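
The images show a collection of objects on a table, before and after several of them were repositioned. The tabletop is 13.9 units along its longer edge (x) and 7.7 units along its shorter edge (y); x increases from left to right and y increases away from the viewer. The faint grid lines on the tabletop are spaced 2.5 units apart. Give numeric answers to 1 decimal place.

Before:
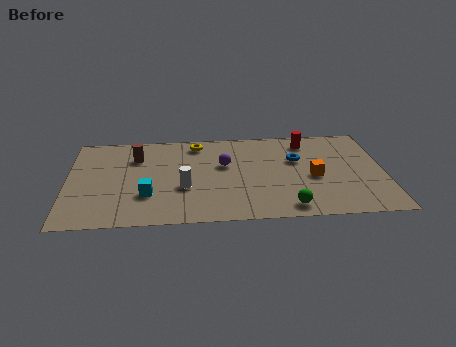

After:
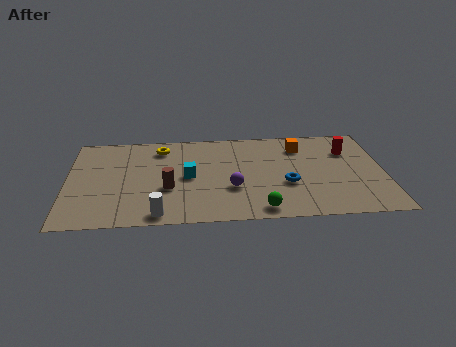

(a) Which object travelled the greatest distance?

the brown cylinder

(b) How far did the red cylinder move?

2.0

The red cylinder moved from about (10.6, 6.4) to (12.4, 5.5), a distance of √(1.8² + 0.9²) ≈ 2.0.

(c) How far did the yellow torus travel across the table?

1.6

From (5.7, 6.6) to (4.1, 6.3), the yellow torus covered √(1.6² + 0.3²) ≈ 1.6 units.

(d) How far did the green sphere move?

1.2

The green sphere was near (9.6, 1.0) before and (8.4, 0.9) after, so it travelled √(1.2² + 0.1²) ≈ 1.2 units.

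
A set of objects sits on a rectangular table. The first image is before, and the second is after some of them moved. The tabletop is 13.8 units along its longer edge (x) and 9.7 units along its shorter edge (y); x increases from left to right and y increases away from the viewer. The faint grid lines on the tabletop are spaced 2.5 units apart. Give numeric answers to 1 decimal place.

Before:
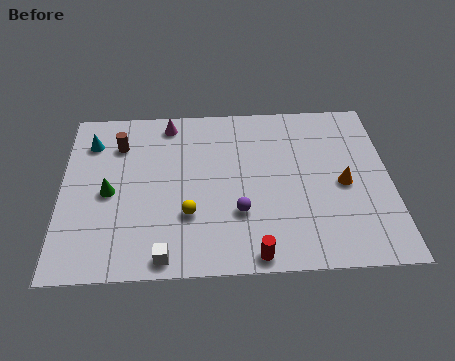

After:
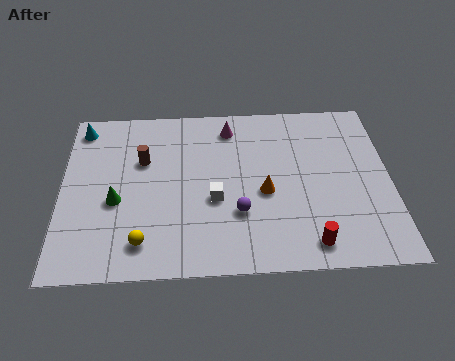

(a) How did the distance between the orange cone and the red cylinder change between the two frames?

-1.9

The distance was about 5.3 in the first image and 3.4 in the second, so they moved 1.9 units closer together.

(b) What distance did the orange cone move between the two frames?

3.3

The orange cone was near (11.8, 4.5) before and (8.5, 4.2) after, so it travelled √(3.3² + 0.3²) ≈ 3.3 units.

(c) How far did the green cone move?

0.6

The green cone was near (2.0, 4.5) before and (2.3, 4.0) after, so it travelled √(0.3² + 0.5²) ≈ 0.6 units.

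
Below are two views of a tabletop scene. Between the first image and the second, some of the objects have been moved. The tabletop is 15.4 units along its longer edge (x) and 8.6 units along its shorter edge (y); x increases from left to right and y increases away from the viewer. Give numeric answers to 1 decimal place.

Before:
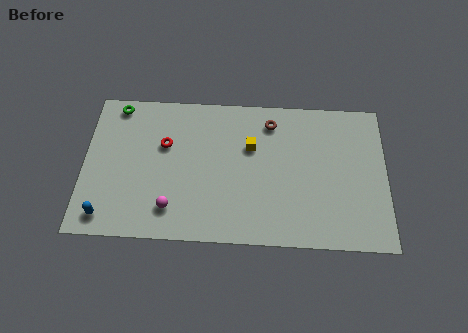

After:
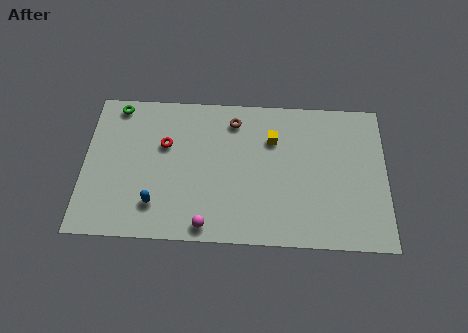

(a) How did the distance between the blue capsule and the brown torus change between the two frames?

-3.8

Before: roughly 10.2 units apart; after: 6.4. That's 3.8 units closer together.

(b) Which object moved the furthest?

the blue capsule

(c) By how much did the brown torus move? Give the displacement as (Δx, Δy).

(-1.9, 0.0)

From the two frames, the brown torus sits at roughly (9.5, 7.1) before and (7.6, 7.1) after.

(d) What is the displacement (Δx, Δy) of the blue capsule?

(2.5, 0.8)

From the two frames, the blue capsule sits at roughly (1.2, 1.2) before and (3.7, 2.0) after.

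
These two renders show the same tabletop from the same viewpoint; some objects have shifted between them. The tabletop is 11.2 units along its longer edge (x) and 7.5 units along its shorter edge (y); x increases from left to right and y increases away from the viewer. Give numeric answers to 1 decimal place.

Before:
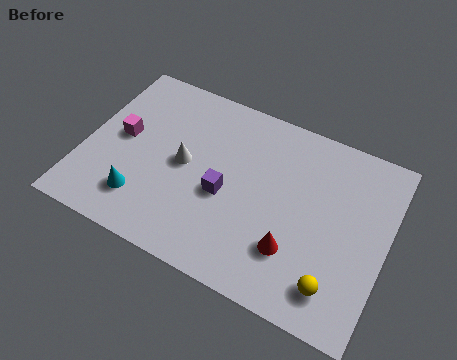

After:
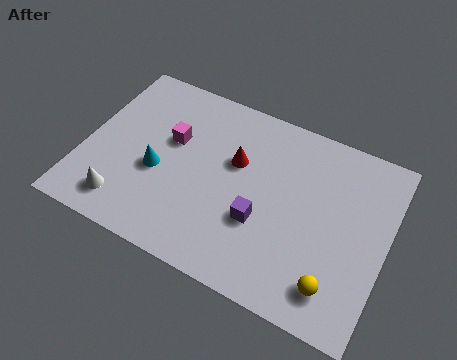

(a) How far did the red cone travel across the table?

3.6

The red cone was near (8.0, 2.1) before and (5.5, 4.7) after, so it travelled √(2.5² + 2.6²) ≈ 3.6 units.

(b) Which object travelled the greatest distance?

the red cone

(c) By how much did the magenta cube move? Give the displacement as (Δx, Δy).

(1.8, 0.6)

The magenta cube was at about (1.3, 4.0) and moved to about (3.1, 4.6).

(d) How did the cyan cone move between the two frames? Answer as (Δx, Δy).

(0.4, 1.4)

From the two frames, the cyan cone sits at roughly (2.4, 1.7) before and (2.8, 3.1) after.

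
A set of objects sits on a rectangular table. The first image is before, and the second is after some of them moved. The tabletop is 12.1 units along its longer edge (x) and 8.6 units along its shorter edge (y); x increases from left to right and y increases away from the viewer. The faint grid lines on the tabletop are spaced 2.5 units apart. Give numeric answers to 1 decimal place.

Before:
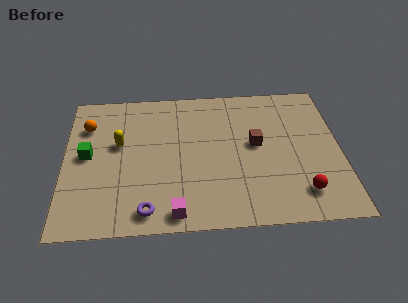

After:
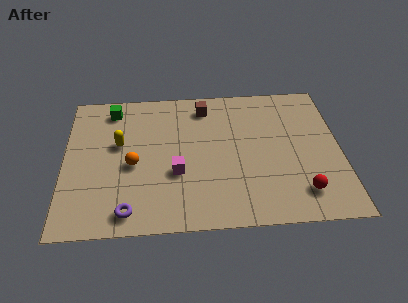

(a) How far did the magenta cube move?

2.3

From (4.8, 0.9) to (4.9, 3.2), the magenta cube covered √(0.1² + 2.3²) ≈ 2.3 units.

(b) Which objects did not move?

the red sphere and the yellow capsule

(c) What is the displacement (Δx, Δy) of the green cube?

(1.1, 2.8)

From the two frames, the green cube sits at roughly (1.0, 4.5) before and (2.1, 7.3) after.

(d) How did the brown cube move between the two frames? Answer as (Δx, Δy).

(-2.2, 2.5)

The brown cube started near (8.4, 4.7) and ended near (6.2, 7.2).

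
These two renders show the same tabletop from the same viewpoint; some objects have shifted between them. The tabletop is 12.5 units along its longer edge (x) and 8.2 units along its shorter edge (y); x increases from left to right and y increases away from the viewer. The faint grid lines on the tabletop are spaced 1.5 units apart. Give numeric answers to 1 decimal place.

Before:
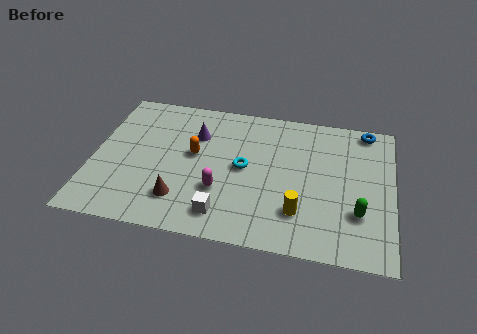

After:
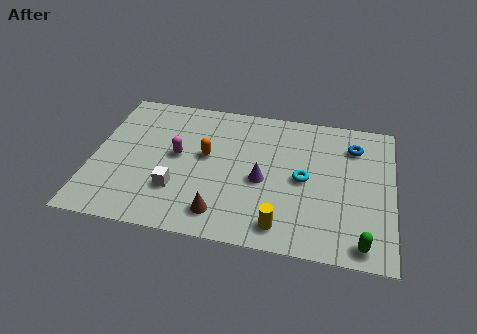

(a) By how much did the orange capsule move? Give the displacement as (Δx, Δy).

(0.5, 0.0)

From the two frames, the orange capsule sits at roughly (4.2, 4.6) before and (4.7, 4.6) after.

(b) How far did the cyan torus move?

2.5

From (6.3, 4.2) to (8.8, 4.0), the cyan torus covered √(2.5² + 0.2²) ≈ 2.5 units.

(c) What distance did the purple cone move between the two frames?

3.6

The purple cone was near (4.2, 5.8) before and (7.1, 3.6) after, so it travelled √(2.9² + 2.2²) ≈ 3.6 units.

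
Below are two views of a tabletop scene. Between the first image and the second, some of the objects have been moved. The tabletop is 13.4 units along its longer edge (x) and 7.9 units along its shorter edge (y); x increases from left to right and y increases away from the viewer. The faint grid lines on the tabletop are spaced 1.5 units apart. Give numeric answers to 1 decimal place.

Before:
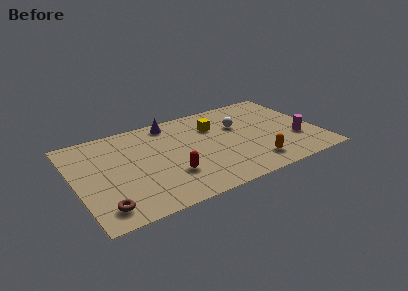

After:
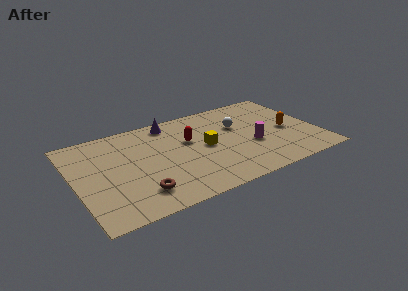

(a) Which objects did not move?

the purple cone and the white sphere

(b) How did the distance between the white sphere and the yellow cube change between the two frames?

+0.9

Before: roughly 1.4 units apart; after: 2.3. That's 0.9 units further apart.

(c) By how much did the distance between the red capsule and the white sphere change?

-2.2

The distance was about 5.0 in the first image and 2.8 in the second, so they moved 2.2 units closer together.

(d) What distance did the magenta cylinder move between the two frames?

2.5

From (12.1, 2.6) to (9.7, 3.1), the magenta cylinder covered √(2.4² + 0.5²) ≈ 2.5 units.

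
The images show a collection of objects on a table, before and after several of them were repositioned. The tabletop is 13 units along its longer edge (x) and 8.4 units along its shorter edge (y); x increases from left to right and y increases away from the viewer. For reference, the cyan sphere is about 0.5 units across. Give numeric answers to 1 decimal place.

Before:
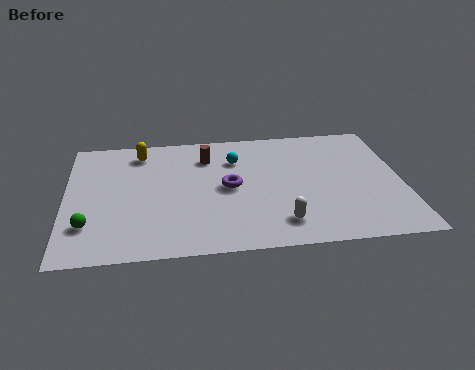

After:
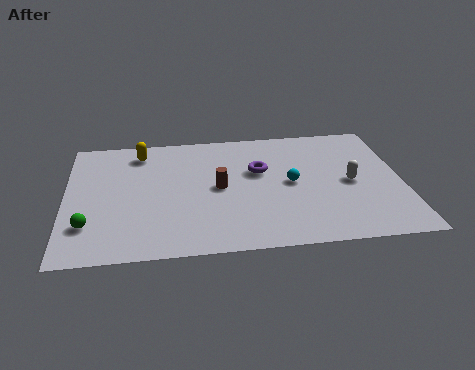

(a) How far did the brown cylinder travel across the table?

2.2

The brown cylinder was near (5.5, 6.4) before and (5.9, 4.2) after, so it travelled √(0.4² + 2.2²) ≈ 2.2 units.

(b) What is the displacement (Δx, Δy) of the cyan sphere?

(2.1, -1.9)

The cyan sphere was at about (6.6, 6.1) and moved to about (8.7, 4.2).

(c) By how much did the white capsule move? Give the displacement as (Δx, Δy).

(2.8, 2.4)

From the two frames, the white capsule sits at roughly (8.2, 1.6) before and (11.0, 4.0) after.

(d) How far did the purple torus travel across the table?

1.6

The purple torus moved from about (6.3, 4.2) to (7.5, 5.2), a distance of √(1.2² + 1.0²) ≈ 1.6.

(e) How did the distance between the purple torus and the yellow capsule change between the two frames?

+0.5

They were about 4.4 units apart before and 4.9 after — 0.5 units further apart.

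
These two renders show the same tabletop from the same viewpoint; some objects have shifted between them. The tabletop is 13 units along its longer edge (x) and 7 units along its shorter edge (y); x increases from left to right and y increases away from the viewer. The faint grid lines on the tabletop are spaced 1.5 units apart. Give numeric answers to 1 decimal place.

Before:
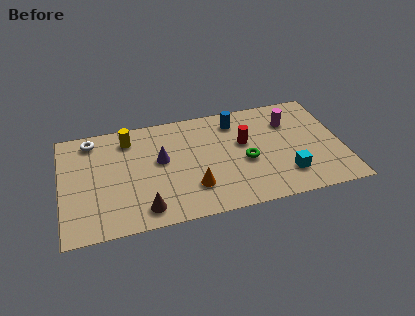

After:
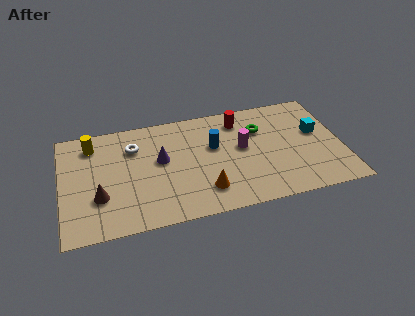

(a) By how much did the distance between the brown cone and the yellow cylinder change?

-1.2

The distance was about 4.6 in the first image and 3.4 in the second, so they moved 1.2 units closer together.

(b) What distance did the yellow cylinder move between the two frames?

1.7

The yellow cylinder moved from about (3.2, 5.7) to (1.5, 5.7), a distance of √(1.7² + 0.0²) ≈ 1.7.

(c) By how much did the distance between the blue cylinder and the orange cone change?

-1.6

The distance was about 4.4 in the first image and 2.8 in the second, so they moved 1.6 units closer together.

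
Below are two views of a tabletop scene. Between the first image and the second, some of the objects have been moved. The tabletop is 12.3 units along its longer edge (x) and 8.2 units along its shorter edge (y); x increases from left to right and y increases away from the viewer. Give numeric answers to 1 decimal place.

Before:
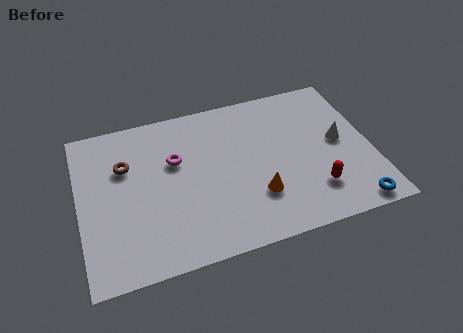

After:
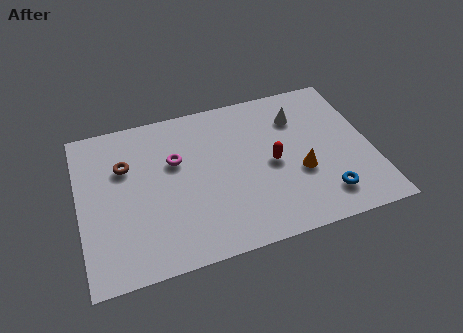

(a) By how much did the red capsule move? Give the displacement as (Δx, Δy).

(-1.6, 1.9)

The red capsule was at about (9.7, 2.0) and moved to about (8.1, 3.9).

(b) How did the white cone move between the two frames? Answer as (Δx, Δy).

(-1.6, 1.8)

The white cone started near (11.0, 4.3) and ended near (9.4, 6.1).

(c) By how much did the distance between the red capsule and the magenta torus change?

-2.2

Before: roughly 6.4 units apart; after: 4.2. That's 2.2 units closer together.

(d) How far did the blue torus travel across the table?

1.4

The blue torus was near (11.2, 0.8) before and (10.1, 1.6) after, so it travelled √(1.1² + 0.8²) ≈ 1.4 units.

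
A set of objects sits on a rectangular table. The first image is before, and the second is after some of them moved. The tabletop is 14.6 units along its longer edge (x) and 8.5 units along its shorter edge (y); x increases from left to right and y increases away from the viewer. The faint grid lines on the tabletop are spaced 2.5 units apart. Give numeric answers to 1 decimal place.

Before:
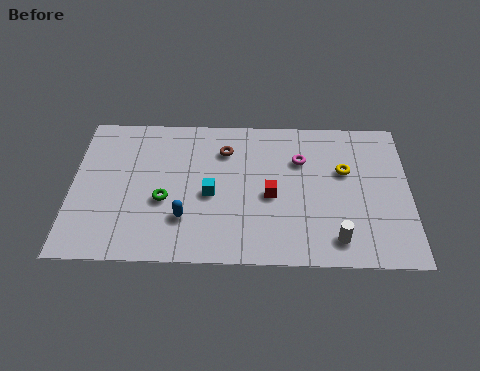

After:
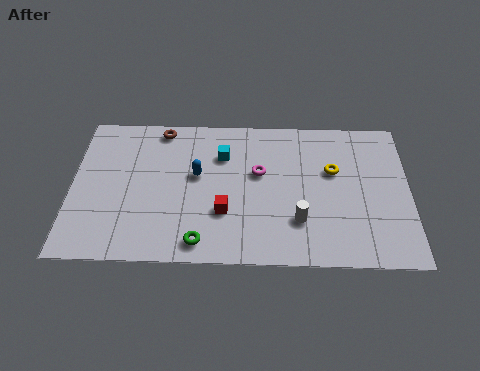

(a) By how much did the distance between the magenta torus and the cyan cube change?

-2.5

They were about 4.4 units apart before and 1.9 after — 2.5 units closer together.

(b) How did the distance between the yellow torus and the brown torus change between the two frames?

+2.5

They were about 5.3 units apart before and 7.8 after — 2.5 units further apart.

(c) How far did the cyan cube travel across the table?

2.4

The cyan cube was near (6.0, 3.8) before and (6.5, 6.1) after, so it travelled √(0.5² + 2.3²) ≈ 2.4 units.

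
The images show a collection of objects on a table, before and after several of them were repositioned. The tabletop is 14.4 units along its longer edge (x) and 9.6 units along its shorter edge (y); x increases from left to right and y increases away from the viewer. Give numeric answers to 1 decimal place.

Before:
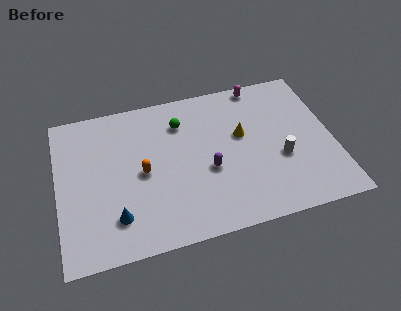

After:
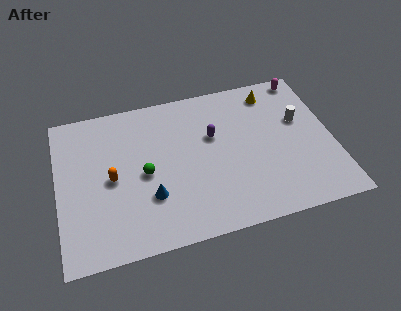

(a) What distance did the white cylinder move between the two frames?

2.5

The white cylinder was near (11.6, 3.7) before and (12.8, 5.9) after, so it travelled √(1.2² + 2.2²) ≈ 2.5 units.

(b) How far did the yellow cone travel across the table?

3.0

From (9.7, 5.7) to (11.5, 8.1), the yellow cone covered √(1.8² + 2.4²) ≈ 3.0 units.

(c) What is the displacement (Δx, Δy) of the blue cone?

(1.8, 0.8)

The blue cone was at about (2.9, 2.2) and moved to about (4.7, 3.0).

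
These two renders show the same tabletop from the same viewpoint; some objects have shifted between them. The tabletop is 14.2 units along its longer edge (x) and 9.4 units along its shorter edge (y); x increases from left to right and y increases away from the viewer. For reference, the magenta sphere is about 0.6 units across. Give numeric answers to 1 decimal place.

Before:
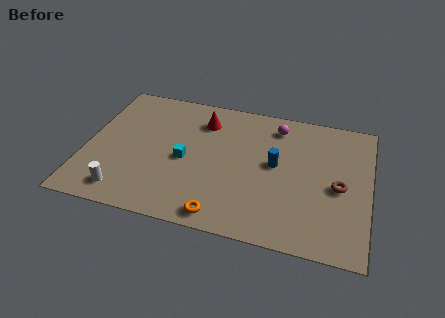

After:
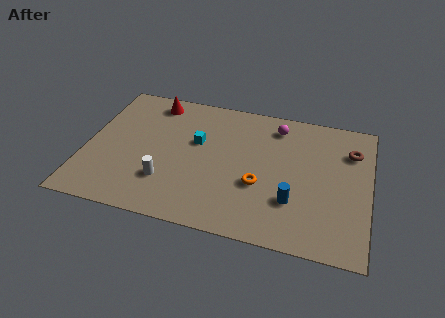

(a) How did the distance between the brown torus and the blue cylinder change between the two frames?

+1.6

Before: roughly 3.3 units apart; after: 4.9. That's 1.6 units further apart.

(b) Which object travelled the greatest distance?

the orange torus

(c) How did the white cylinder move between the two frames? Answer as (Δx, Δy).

(2.0, 1.2)

From the two frames, the white cylinder sits at roughly (2.2, 1.4) before and (4.2, 2.6) after.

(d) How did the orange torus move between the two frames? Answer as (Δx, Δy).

(1.7, 2.5)

From the two frames, the orange torus sits at roughly (7.1, 1.0) before and (8.8, 3.5) after.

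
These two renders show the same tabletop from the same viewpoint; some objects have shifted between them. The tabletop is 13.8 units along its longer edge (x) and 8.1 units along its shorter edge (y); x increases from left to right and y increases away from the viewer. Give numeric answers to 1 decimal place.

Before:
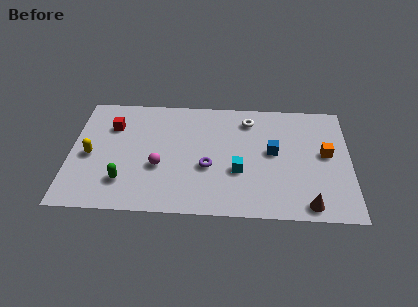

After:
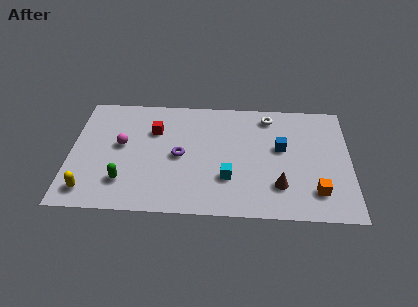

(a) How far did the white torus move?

1.0

From (8.8, 6.6) to (9.8, 6.9), the white torus covered √(1.0² + 0.3²) ≈ 1.0 units.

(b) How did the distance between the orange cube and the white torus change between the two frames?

+1.2

They were about 4.4 units apart before and 5.6 after — 1.2 units further apart.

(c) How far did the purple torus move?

1.6

The purple torus was near (6.8, 3.2) before and (5.4, 3.9) after, so it travelled √(1.4² + 0.7²) ≈ 1.6 units.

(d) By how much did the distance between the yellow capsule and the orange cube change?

-0.5

Before: roughly 11.6 units apart; after: 11.1. That's 0.5 units closer together.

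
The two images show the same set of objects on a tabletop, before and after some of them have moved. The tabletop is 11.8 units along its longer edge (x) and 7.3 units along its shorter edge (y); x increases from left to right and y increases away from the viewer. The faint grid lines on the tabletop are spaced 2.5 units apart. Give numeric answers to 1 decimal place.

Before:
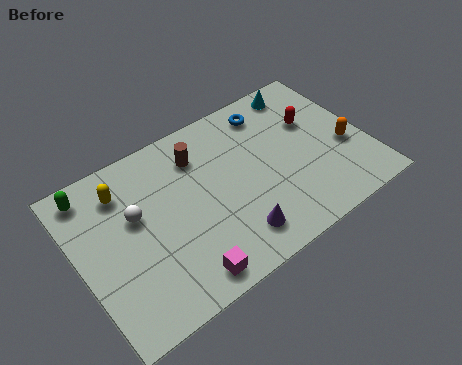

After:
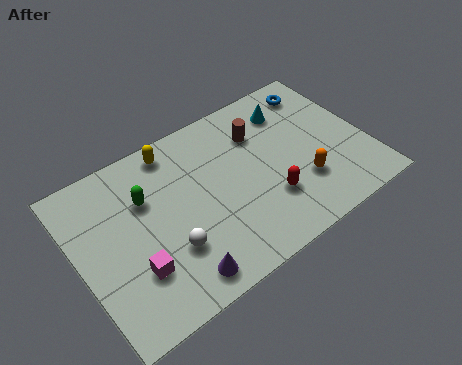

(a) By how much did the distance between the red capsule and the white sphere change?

-3.4

They were about 7.5 units apart before and 4.1 after — 3.4 units closer together.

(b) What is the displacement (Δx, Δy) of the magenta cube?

(-1.7, 1.3)

The magenta cube was at about (3.7, 0.9) and moved to about (2.0, 2.2).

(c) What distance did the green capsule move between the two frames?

2.4

From (0.9, 6.3) to (2.9, 4.9), the green capsule covered √(2.0² + 1.4²) ≈ 2.4 units.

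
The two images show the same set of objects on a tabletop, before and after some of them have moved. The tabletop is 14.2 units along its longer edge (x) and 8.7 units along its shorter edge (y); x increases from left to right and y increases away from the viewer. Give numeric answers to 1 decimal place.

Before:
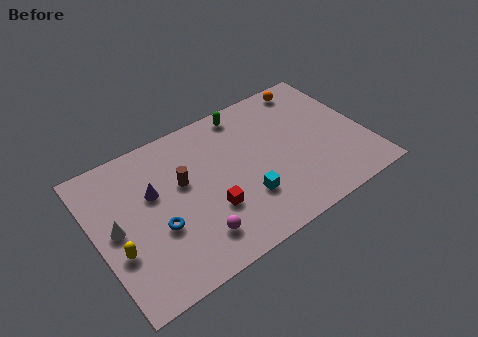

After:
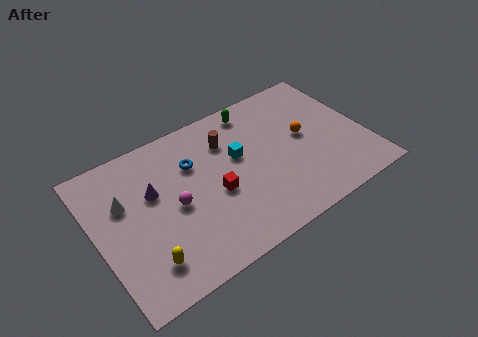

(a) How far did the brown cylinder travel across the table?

2.9

The brown cylinder was near (4.6, 5.2) before and (7.2, 6.4) after, so it travelled √(2.6² + 1.2²) ≈ 2.9 units.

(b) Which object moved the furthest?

the blue torus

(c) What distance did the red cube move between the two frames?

0.9

The red cube was near (5.7, 2.9) before and (6.1, 3.7) after, so it travelled √(0.4² + 0.8²) ≈ 0.9 units.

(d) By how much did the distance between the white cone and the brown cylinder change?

+2.0

The distance was about 3.7 in the first image and 5.7 in the second, so they moved 2.0 units further apart.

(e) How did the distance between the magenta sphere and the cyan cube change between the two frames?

+0.9

The distance was about 2.9 in the first image and 3.8 in the second, so they moved 0.9 units further apart.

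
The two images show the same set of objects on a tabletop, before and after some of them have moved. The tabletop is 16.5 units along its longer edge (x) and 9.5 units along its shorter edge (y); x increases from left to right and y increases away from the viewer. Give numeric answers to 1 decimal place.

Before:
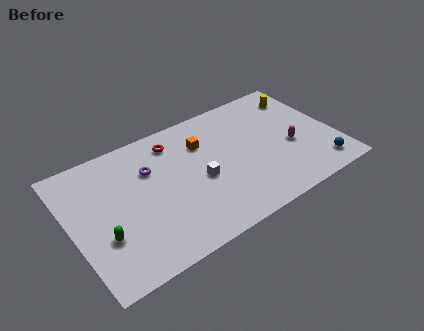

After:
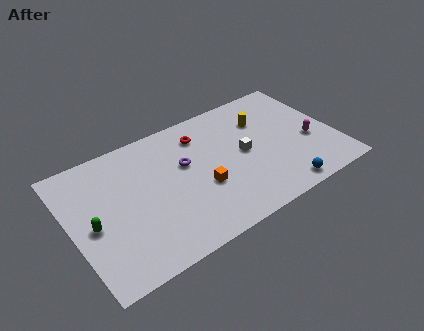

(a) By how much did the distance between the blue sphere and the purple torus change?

-4.0

They were about 11.2 units apart before and 7.2 after — 4.0 units closer together.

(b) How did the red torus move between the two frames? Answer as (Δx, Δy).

(1.7, -0.3)

The red torus was at about (6.8, 7.8) and moved to about (8.5, 7.5).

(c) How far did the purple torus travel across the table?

2.2

The purple torus was near (5.1, 6.5) before and (7.2, 5.8) after, so it travelled √(2.1² + 0.7²) ≈ 2.2 units.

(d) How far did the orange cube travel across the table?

3.3

From (8.5, 6.8) to (7.9, 3.6), the orange cube covered √(0.6² + 3.2²) ≈ 3.3 units.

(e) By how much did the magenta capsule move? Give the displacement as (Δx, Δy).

(1.2, -0.1)

The magenta capsule was at about (13.7, 3.9) and moved to about (14.9, 3.8).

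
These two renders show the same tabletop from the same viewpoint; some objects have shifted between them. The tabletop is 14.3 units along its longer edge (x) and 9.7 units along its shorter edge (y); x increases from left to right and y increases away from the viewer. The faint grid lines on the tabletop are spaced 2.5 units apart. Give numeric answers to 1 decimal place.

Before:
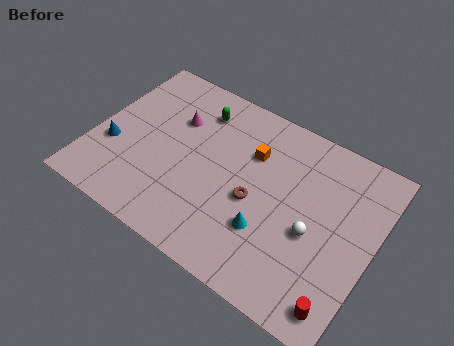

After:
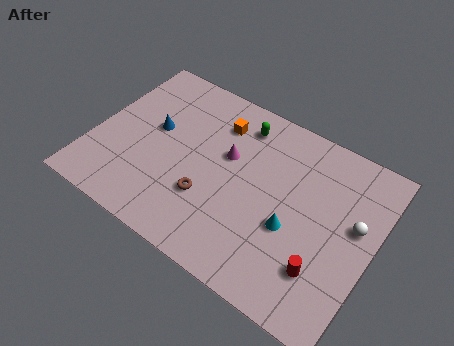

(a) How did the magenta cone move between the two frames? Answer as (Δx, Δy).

(2.9, -0.7)

The magenta cone was at about (3.8, 6.6) and moved to about (6.7, 5.9).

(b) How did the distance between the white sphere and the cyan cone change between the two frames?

+1.0

They were about 2.4 units apart before and 3.4 after — 1.0 units further apart.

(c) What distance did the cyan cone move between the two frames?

1.4

The cyan cone was near (9.3, 3.0) before and (10.4, 3.8) after, so it travelled √(1.1² + 0.8²) ≈ 1.4 units.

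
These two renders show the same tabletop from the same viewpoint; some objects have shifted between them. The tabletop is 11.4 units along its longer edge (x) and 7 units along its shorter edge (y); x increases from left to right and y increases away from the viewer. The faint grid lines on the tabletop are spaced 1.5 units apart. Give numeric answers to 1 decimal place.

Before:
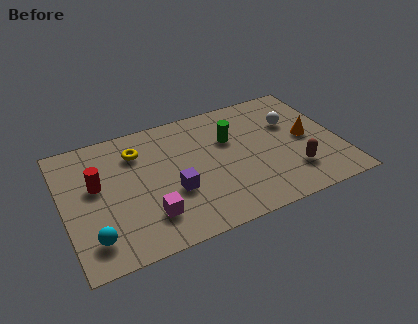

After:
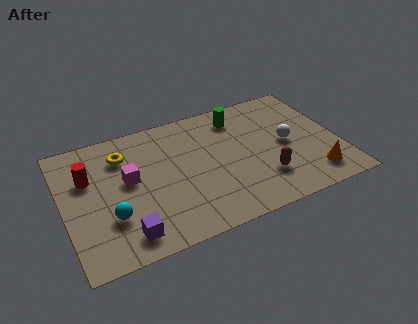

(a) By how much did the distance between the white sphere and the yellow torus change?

+0.5

They were about 6.4 units apart before and 6.9 after — 0.5 units further apart.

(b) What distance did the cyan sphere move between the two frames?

1.1

The cyan sphere was near (1.0, 1.4) before and (1.8, 2.2) after, so it travelled √(0.8² + 0.8²) ≈ 1.1 units.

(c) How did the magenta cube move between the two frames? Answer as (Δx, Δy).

(-0.6, 2.2)

The magenta cube started near (3.3, 1.7) and ended near (2.7, 3.9).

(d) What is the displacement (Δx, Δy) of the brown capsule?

(-1.2, 0.1)

The brown capsule started near (9.3, 1.8) and ended near (8.1, 1.9).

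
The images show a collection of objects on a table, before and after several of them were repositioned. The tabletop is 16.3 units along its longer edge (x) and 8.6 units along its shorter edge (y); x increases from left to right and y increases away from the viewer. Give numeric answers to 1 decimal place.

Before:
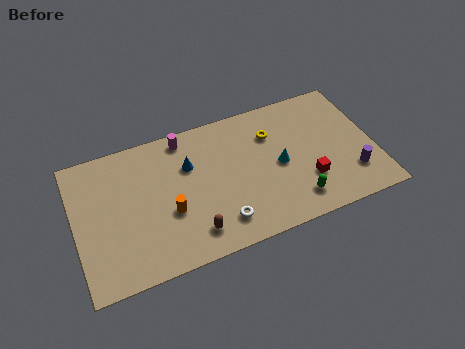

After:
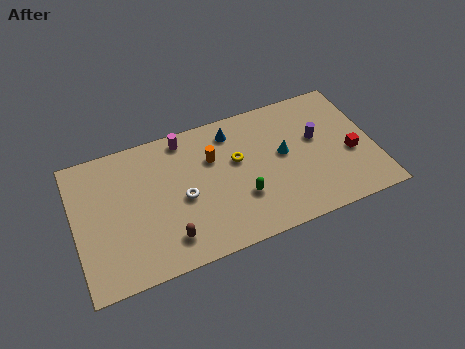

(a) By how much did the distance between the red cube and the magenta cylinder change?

+1.7

They were about 8.0 units apart before and 9.7 after — 1.7 units further apart.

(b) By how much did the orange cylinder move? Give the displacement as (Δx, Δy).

(2.6, 2.5)

From the two frames, the orange cylinder sits at roughly (5.0, 3.3) before and (7.6, 5.8) after.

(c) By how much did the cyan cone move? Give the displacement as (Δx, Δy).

(0.3, 0.6)

From the two frames, the cyan cone sits at roughly (11.1, 4.1) before and (11.4, 4.7) after.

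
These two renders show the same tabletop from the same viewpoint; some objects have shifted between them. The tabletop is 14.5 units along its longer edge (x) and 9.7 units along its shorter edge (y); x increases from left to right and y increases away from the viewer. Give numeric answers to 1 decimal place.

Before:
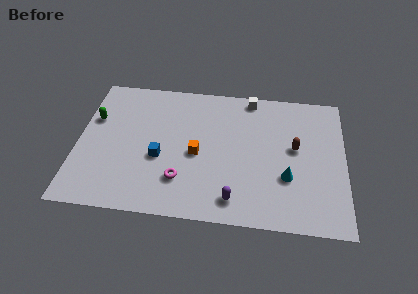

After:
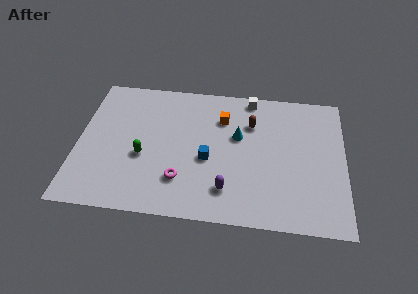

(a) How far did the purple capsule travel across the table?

0.7

The purple capsule moved from about (8.6, 1.5) to (8.2, 2.1), a distance of √(0.4² + 0.6²) ≈ 0.7.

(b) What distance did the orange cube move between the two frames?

3.0

From (6.5, 4.4) to (7.8, 7.1), the orange cube covered √(1.3² + 2.7²) ≈ 3.0 units.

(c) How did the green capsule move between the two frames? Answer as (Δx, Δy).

(2.8, -2.4)

The green capsule started near (0.8, 6.3) and ended near (3.6, 3.9).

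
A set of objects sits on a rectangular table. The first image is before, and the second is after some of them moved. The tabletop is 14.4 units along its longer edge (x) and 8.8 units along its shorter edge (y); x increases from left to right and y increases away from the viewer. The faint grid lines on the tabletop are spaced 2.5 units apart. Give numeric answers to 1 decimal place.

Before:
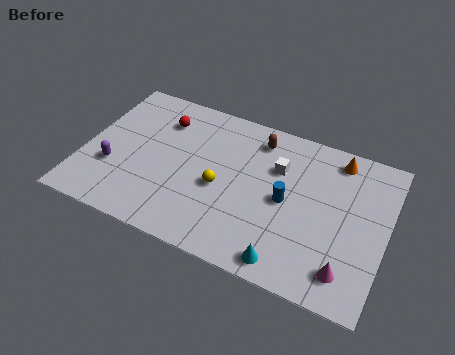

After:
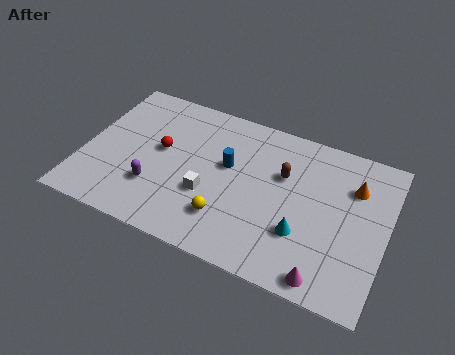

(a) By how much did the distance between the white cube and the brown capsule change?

+2.4

The distance was about 1.7 in the first image and 4.1 in the second, so they moved 2.4 units further apart.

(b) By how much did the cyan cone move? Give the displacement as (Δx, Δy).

(0.5, 1.8)

The cyan cone started near (10.1, 1.0) and ended near (10.6, 2.8).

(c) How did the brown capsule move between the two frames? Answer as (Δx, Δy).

(1.4, -1.6)

The brown capsule started near (8.0, 7.3) and ended near (9.4, 5.7).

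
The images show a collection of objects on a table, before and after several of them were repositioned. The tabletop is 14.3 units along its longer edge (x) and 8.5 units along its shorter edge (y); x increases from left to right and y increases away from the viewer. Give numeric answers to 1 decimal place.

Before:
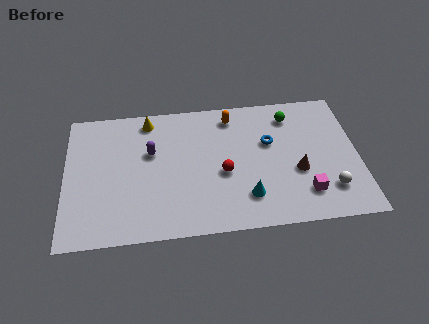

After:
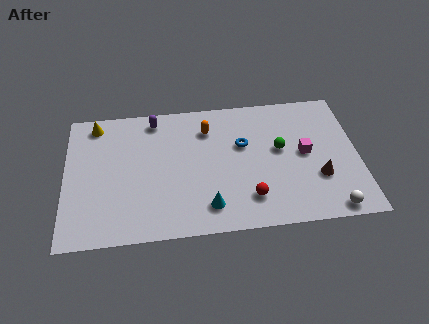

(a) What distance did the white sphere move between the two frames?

1.2

The white sphere moved from about (12.8, 2.0) to (12.8, 0.8), a distance of √(0.0² + 1.2²) ≈ 1.2.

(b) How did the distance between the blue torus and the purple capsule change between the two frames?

-1.0

The distance was about 5.8 in the first image and 4.8 in the second, so they moved 1.0 units closer together.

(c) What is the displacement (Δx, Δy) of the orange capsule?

(-1.2, -0.7)

The orange capsule was at about (8.2, 7.2) and moved to about (7.0, 6.5).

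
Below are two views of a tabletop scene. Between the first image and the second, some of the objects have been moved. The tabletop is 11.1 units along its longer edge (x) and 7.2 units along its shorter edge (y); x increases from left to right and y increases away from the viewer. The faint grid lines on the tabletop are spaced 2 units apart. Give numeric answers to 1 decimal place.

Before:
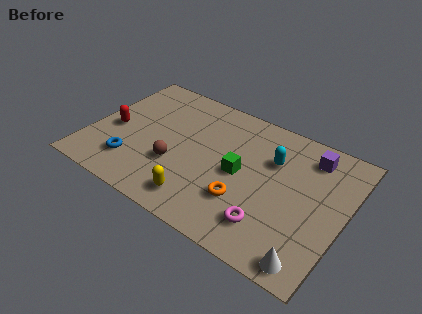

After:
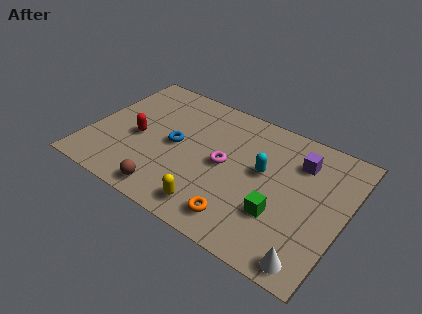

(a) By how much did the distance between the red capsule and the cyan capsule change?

-1.5

They were about 7.0 units apart before and 5.5 after — 1.5 units closer together.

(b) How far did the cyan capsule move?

0.9

The cyan capsule moved from about (7.8, 4.9) to (7.5, 4.1), a distance of √(0.3² + 0.8²) ≈ 0.9.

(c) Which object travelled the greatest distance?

the magenta torus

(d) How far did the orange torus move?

1.0

The orange torus moved from about (7.0, 2.2) to (7.0, 1.2), a distance of √(0.0² + 1.0²) ≈ 1.0.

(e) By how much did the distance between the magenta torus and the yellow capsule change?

-0.5

The distance was about 3.0 in the first image and 2.5 in the second, so they moved 0.5 units closer together.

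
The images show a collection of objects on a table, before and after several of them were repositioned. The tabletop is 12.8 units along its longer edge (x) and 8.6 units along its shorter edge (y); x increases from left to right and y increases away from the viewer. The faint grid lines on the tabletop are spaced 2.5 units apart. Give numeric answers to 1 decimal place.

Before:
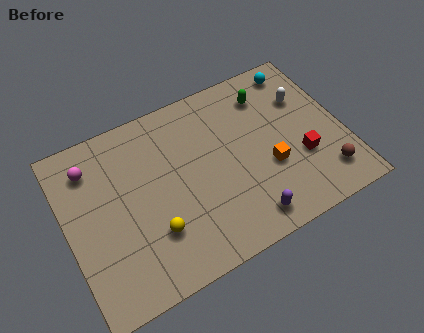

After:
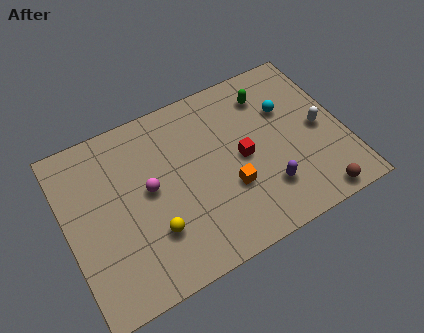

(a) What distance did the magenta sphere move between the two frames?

3.3

The magenta sphere was near (1.4, 6.8) before and (3.8, 4.6) after, so it travelled √(2.4² + 2.2²) ≈ 3.3 units.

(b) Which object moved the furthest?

the magenta sphere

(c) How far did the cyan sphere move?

2.0

The cyan sphere was near (11.3, 7.5) before and (10.4, 5.7) after, so it travelled √(0.9² + 1.8²) ≈ 2.0 units.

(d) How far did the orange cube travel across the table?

1.9

The orange cube was near (9.2, 3.2) before and (7.3, 3.0) after, so it travelled √(1.9² + 0.2²) ≈ 1.9 units.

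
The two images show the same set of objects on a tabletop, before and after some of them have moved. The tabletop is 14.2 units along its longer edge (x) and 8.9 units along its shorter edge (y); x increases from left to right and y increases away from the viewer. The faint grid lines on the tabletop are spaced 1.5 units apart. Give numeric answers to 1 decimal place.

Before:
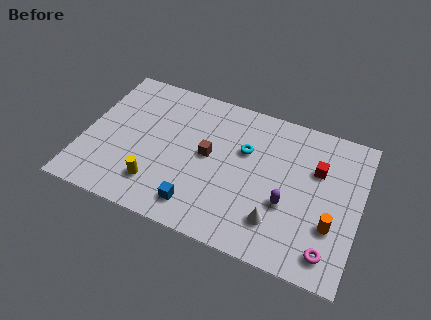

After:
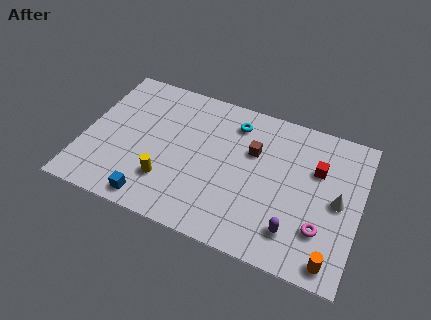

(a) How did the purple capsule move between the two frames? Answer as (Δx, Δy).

(0.5, -1.4)

The purple capsule was at about (10.6, 3.3) and moved to about (11.1, 1.9).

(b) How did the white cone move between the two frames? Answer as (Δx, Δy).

(2.9, 2.3)

The white cone started near (10.2, 2.1) and ended near (13.1, 4.4).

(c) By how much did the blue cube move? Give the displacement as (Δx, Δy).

(-2.3, -0.5)

From the two frames, the blue cube sits at roughly (6.2, 1.5) before and (3.9, 1.0) after.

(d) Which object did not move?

the red cube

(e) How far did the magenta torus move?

1.2

From (12.9, 1.4) to (12.4, 2.5), the magenta torus covered √(0.5² + 1.1²) ≈ 1.2 units.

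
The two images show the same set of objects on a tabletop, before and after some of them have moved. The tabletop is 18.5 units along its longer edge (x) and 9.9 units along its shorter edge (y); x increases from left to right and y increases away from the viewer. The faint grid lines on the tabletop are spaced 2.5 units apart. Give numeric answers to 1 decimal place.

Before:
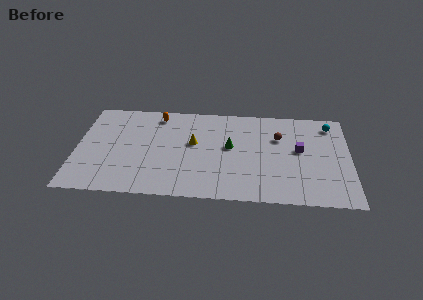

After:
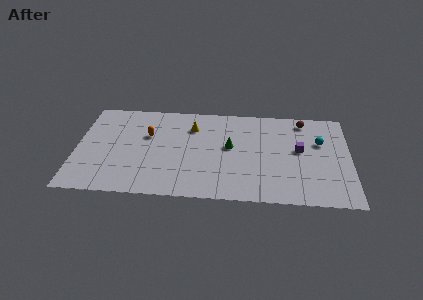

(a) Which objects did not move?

the green cone and the purple cube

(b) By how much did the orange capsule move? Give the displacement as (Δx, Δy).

(-0.6, -2.2)

From the two frames, the orange capsule sits at roughly (5.4, 8.5) before and (4.8, 6.3) after.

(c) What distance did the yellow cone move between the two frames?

1.7

The yellow cone moved from about (7.9, 5.7) to (7.8, 7.4), a distance of √(0.1² + 1.7²) ≈ 1.7.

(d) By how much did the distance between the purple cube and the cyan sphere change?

-1.8

The distance was about 3.5 in the first image and 1.7 in the second, so they moved 1.8 units closer together.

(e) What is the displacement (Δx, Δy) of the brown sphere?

(1.7, 1.9)

From the two frames, the brown sphere sits at roughly (13.7, 6.7) before and (15.4, 8.6) after.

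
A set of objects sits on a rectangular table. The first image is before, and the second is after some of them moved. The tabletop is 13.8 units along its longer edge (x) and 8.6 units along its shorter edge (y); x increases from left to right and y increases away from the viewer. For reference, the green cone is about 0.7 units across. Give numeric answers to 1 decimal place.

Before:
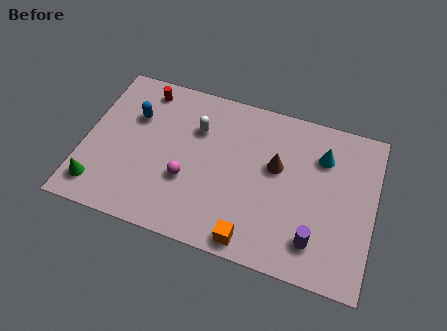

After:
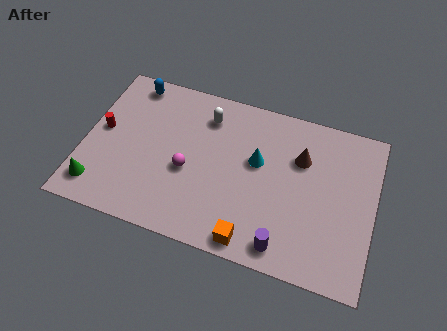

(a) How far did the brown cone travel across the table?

1.4

The brown cone was near (9.1, 5.1) before and (10.2, 5.9) after, so it travelled √(1.1² + 0.8²) ≈ 1.4 units.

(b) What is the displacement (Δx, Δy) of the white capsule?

(0.4, 0.8)

The white capsule started near (5.2, 6.0) and ended near (5.6, 6.8).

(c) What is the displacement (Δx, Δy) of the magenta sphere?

(0.0, 0.5)

From the two frames, the magenta sphere sits at roughly (5.0, 3.1) before and (5.0, 3.6) after.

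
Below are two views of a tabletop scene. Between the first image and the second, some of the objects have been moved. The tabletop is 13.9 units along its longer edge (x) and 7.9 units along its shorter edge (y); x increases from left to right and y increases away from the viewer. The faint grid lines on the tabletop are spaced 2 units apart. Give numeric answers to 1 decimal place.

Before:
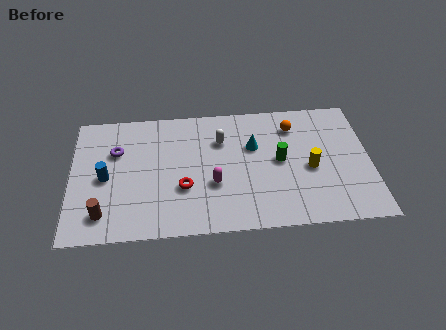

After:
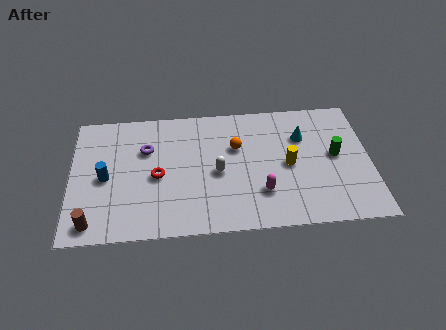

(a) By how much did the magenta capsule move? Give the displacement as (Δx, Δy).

(2.2, -0.7)

The magenta capsule started near (6.6, 2.9) and ended near (8.8, 2.2).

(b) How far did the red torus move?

1.4

The red torus moved from about (5.2, 2.8) to (4.0, 3.6), a distance of √(1.2² + 0.8²) ≈ 1.4.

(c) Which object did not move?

the blue cylinder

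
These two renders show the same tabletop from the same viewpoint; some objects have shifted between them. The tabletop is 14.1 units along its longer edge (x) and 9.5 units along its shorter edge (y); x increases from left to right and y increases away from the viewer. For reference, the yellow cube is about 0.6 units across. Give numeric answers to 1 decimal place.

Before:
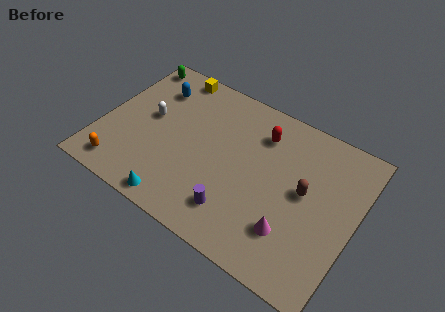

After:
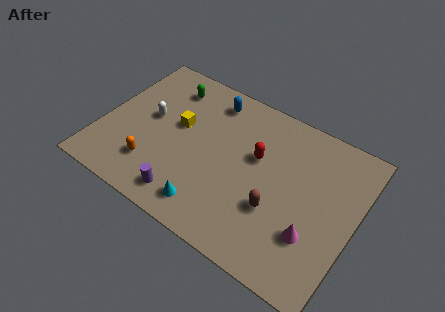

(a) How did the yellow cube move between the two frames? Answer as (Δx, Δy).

(1.0, -3.1)

From the two frames, the yellow cube sits at roughly (3.1, 8.6) before and (4.1, 5.5) after.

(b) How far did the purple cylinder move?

2.8

From (8.0, 2.0) to (5.3, 1.4), the purple cylinder covered √(2.7² + 0.6²) ≈ 2.8 units.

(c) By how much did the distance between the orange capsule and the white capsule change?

-1.0

Before: roughly 4.0 units apart; after: 3.0. That's 1.0 units closer together.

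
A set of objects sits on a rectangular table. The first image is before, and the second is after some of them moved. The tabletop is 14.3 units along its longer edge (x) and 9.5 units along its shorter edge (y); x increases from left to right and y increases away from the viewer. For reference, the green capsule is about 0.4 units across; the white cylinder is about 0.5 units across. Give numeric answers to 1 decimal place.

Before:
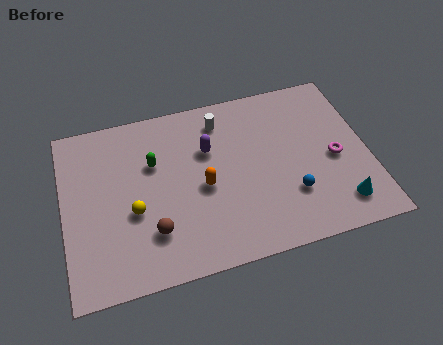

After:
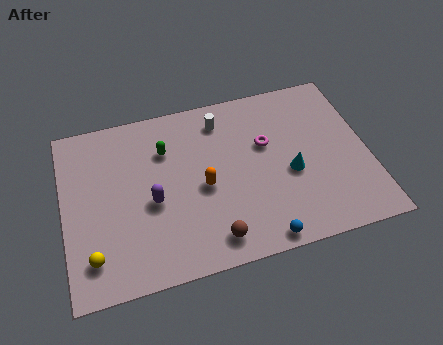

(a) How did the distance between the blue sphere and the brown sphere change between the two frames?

-4.2

Before: roughly 6.5 units apart; after: 2.3. That's 4.2 units closer together.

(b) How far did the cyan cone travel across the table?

3.1

The cyan cone was near (12.7, 1.7) before and (10.6, 4.0) after, so it travelled √(2.1² + 2.3²) ≈ 3.1 units.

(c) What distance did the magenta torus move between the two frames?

3.5

The magenta torus was near (12.7, 4.3) before and (9.6, 5.9) after, so it travelled √(3.1² + 1.6²) ≈ 3.5 units.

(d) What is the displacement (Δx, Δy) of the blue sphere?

(-1.6, -2.0)

The blue sphere was at about (10.5, 2.8) and moved to about (8.9, 0.8).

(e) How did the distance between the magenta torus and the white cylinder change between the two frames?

-3.4

Before: roughly 6.2 units apart; after: 2.8. That's 3.4 units closer together.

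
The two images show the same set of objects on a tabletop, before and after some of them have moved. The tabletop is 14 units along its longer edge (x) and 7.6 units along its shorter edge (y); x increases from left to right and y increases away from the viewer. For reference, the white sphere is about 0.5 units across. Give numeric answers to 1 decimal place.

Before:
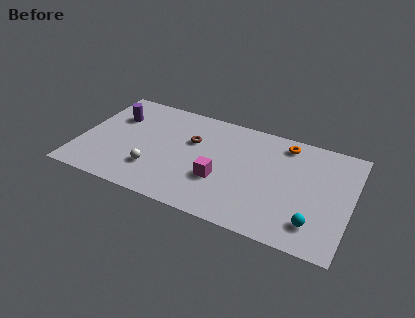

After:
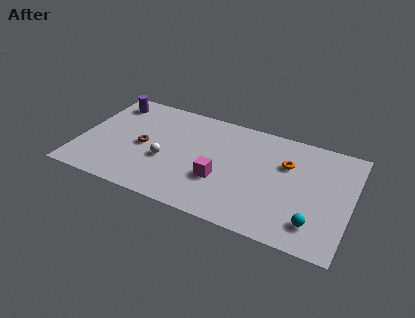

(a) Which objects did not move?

the cyan sphere and the magenta cube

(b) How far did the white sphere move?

1.0

From (4.0, 2.1) to (4.5, 3.0), the white sphere covered √(0.5² + 0.9²) ≈ 1.0 units.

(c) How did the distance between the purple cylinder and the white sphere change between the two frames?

+0.7

The distance was about 4.0 in the first image and 4.7 in the second, so they moved 0.7 units further apart.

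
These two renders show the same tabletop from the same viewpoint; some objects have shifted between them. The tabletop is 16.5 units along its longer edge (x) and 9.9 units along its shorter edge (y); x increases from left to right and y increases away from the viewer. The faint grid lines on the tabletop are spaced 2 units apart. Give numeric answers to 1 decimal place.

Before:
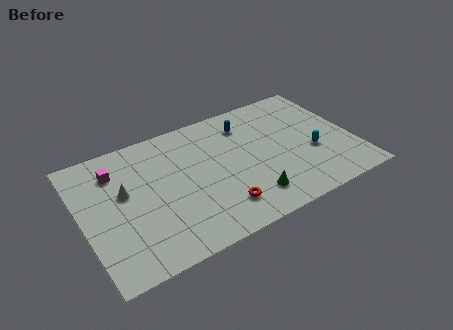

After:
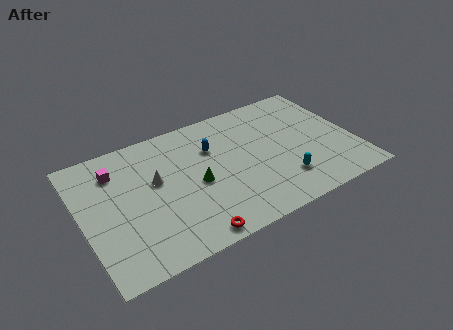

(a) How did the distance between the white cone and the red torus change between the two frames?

-1.4

Before: roughly 6.5 units apart; after: 5.1. That's 1.4 units closer together.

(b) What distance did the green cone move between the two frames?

3.8

The green cone was near (9.7, 2.0) before and (6.8, 4.5) after, so it travelled √(2.9² + 2.5²) ≈ 3.8 units.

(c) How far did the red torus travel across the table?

2.3

The red torus was near (7.9, 2.1) before and (5.9, 0.9) after, so it travelled √(2.0² + 1.2²) ≈ 2.3 units.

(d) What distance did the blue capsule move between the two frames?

2.5

From (10.4, 7.8) to (8.1, 6.8), the blue capsule covered √(2.3² + 1.0²) ≈ 2.5 units.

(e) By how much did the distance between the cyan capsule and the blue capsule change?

+0.4

The distance was about 5.3 in the first image and 5.7 in the second, so they moved 0.4 units further apart.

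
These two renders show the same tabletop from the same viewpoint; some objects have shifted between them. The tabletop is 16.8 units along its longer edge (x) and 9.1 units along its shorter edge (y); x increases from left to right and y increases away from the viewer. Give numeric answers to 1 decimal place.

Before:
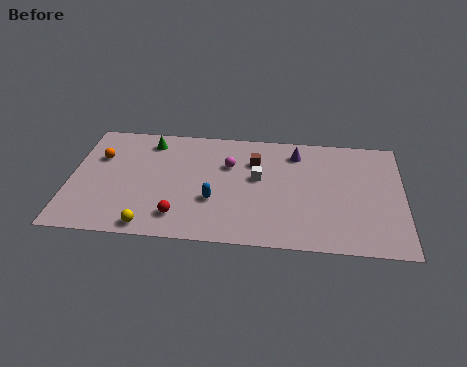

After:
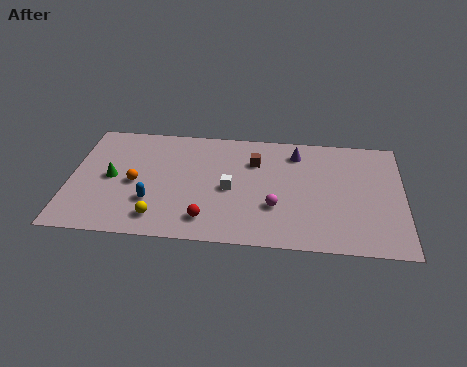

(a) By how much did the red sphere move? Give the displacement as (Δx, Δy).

(1.4, -0.1)

The red sphere was at about (5.6, 1.8) and moved to about (7.0, 1.7).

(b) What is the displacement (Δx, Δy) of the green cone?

(-1.8, -3.1)

The green cone started near (3.9, 7.6) and ended near (2.1, 4.5).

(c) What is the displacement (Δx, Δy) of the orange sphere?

(1.9, -1.9)

From the two frames, the orange sphere sits at roughly (1.4, 6.1) before and (3.3, 4.2) after.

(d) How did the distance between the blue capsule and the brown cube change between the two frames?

+2.4

They were about 3.9 units apart before and 6.3 after — 2.4 units further apart.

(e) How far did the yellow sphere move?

0.8

From (4.2, 0.9) to (4.6, 1.6), the yellow sphere covered √(0.4² + 0.7²) ≈ 0.8 units.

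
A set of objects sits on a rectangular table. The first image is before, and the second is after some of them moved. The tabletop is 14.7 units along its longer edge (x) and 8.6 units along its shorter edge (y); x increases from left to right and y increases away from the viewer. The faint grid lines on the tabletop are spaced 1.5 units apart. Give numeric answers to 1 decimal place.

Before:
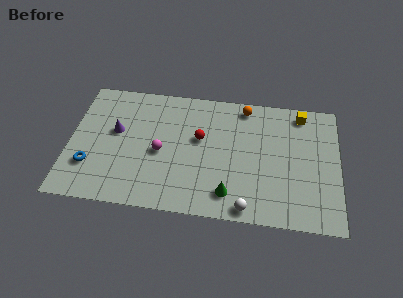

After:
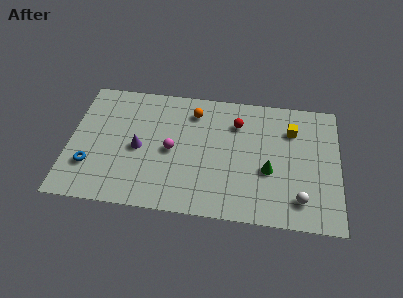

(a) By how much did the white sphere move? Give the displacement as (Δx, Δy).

(2.8, 0.9)

The white sphere started near (9.8, 0.8) and ended near (12.6, 1.7).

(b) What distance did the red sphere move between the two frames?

2.4

From (7.1, 5.1) to (9.1, 6.4), the red sphere covered √(2.0² + 1.3²) ≈ 2.4 units.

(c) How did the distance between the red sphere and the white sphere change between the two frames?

+0.8

The distance was about 5.1 in the first image and 5.9 in the second, so they moved 0.8 units further apart.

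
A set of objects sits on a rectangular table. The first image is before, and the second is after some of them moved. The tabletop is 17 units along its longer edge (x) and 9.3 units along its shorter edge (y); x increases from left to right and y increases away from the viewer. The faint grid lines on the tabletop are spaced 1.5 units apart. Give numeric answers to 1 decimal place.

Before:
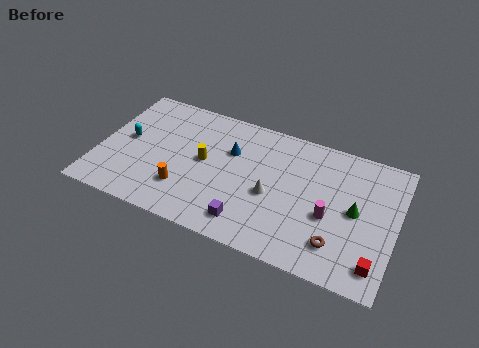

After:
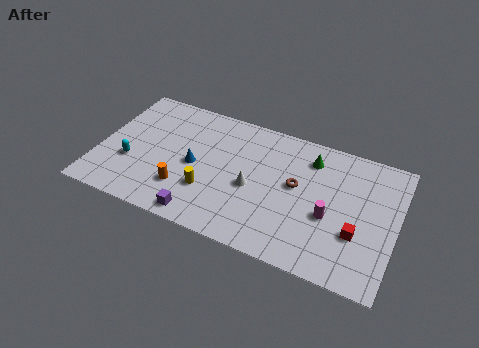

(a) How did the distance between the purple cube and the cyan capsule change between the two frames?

-3.1

Before: roughly 8.1 units apart; after: 5.0. That's 3.1 units closer together.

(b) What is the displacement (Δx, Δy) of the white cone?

(-1.1, 0.1)

The white cone was at about (10.0, 4.0) and moved to about (8.9, 4.1).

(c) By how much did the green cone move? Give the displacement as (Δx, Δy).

(-2.8, 2.7)

From the two frames, the green cone sits at roughly (14.7, 4.7) before and (11.9, 7.4) after.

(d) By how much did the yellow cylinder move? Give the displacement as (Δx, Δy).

(0.5, -2.0)

The yellow cylinder was at about (6.0, 4.9) and moved to about (6.5, 2.9).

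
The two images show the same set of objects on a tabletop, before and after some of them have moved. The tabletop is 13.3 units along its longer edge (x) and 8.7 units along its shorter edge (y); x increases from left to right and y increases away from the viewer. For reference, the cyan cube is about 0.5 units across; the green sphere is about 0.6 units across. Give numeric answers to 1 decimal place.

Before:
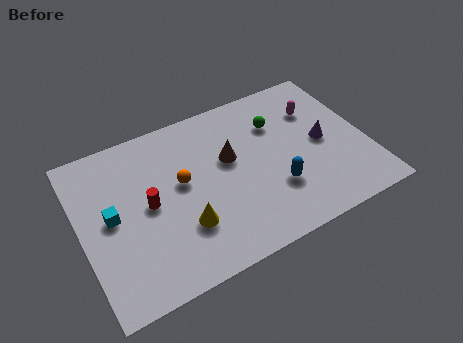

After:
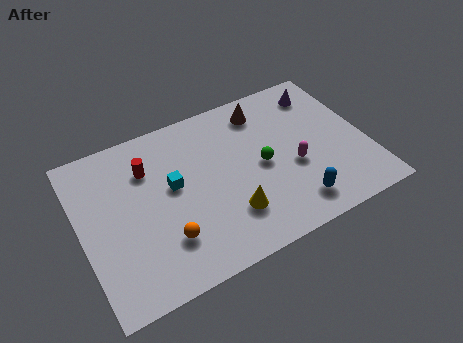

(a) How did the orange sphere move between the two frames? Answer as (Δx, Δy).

(-1.1, -2.6)

The orange sphere started near (4.7, 4.9) and ended near (3.6, 2.3).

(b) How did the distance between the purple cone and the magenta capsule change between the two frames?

+2.2

Before: roughly 1.9 units apart; after: 4.1. That's 2.2 units further apart.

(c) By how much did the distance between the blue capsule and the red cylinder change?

+1.9

Before: roughly 5.9 units apart; after: 7.8. That's 1.9 units further apart.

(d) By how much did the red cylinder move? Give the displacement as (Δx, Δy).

(0.2, 1.9)

The red cylinder was at about (3.1, 4.4) and moved to about (3.3, 6.3).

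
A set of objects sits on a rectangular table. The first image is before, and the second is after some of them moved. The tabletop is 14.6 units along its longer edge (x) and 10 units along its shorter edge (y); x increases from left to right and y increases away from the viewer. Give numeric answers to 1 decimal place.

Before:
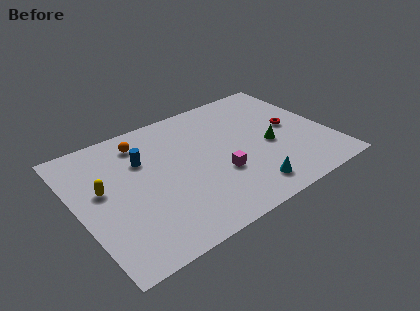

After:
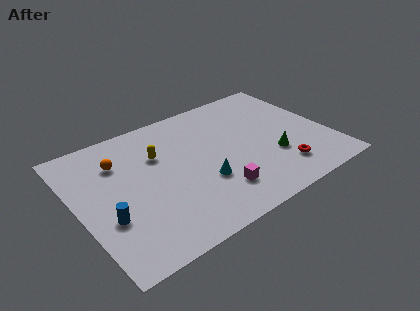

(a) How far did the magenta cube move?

1.3

From (7.9, 3.5) to (7.5, 2.3), the magenta cube covered √(0.4² + 1.2²) ≈ 1.3 units.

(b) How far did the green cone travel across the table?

1.0

The green cone moved from about (11.1, 4.3) to (11.1, 3.3), a distance of √(0.0² + 1.0²) ≈ 1.0.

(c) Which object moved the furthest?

the blue cylinder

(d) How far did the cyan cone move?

2.9

The cyan cone moved from about (9.2, 1.6) to (6.9, 3.4), a distance of √(2.3² + 1.8²) ≈ 2.9.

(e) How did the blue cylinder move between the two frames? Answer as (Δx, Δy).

(-2.6, -3.3)

From the two frames, the blue cylinder sits at roughly (4.0, 6.8) before and (1.4, 3.5) after.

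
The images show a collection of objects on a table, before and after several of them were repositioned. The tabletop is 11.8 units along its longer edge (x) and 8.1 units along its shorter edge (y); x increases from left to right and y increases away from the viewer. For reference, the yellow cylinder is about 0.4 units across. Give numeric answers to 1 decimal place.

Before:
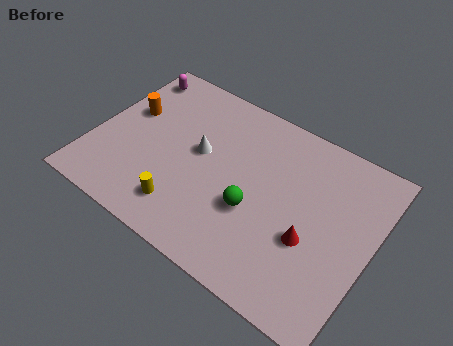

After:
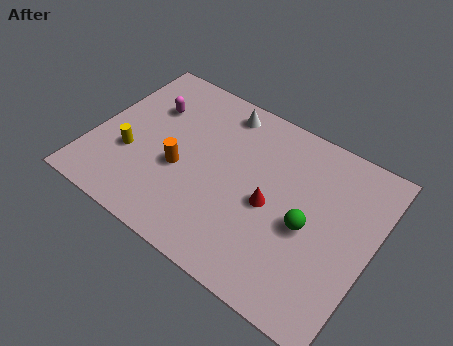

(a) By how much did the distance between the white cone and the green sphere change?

+2.5

The distance was about 3.0 in the first image and 5.5 in the second, so they moved 2.5 units further apart.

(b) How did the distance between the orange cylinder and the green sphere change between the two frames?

-0.7

Before: roughly 6.1 units apart; after: 5.4. That's 0.7 units closer together.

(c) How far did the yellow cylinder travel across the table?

2.9

From (4.3, 1.6) to (1.7, 2.9), the yellow cylinder covered √(2.6² + 1.3²) ≈ 2.9 units.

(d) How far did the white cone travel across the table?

2.5

The white cone was near (4.4, 4.5) before and (4.9, 7.0) after, so it travelled √(0.5² + 2.5²) ≈ 2.5 units.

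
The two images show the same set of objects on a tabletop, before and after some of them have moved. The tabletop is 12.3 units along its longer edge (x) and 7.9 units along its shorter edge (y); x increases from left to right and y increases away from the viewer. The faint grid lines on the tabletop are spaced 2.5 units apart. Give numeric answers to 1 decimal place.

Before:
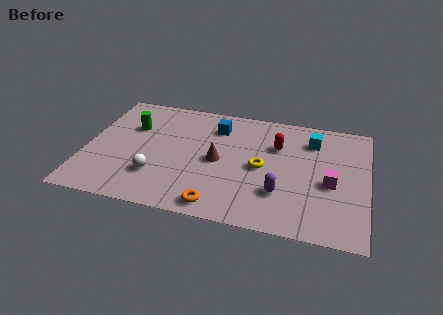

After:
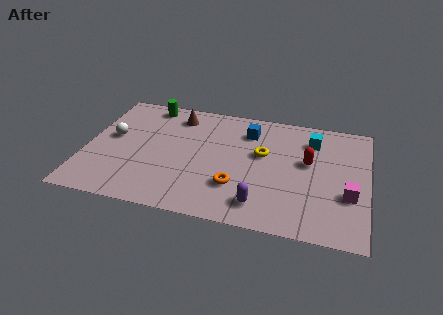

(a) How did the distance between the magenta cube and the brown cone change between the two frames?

+3.6

Before: roughly 4.9 units apart; after: 8.5. That's 3.6 units further apart.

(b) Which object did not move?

the cyan cube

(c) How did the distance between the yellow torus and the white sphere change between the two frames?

+1.8

The distance was about 4.8 in the first image and 6.6 in the second, so they moved 1.8 units further apart.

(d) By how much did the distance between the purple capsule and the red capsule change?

+0.6

Before: roughly 3.1 units apart; after: 3.7. That's 0.6 units further apart.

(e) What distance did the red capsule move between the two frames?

1.6

From (8.3, 5.4) to (9.7, 4.6), the red capsule covered √(1.4² + 0.8²) ≈ 1.6 units.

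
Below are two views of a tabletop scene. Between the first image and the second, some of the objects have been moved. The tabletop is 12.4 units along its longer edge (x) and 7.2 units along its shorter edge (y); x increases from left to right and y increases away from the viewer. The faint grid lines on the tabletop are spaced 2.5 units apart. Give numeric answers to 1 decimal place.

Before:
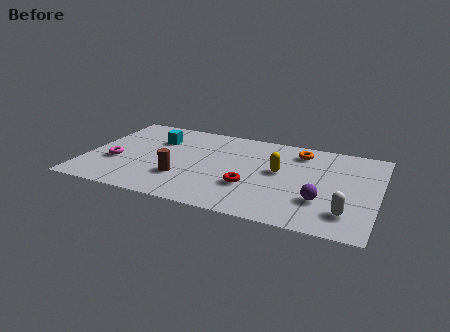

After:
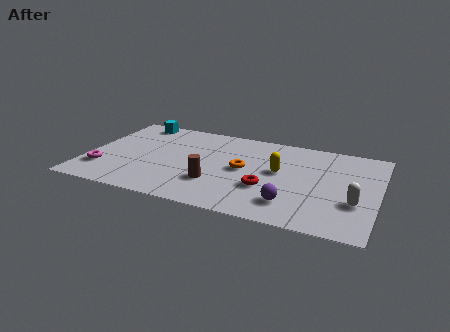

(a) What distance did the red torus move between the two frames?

0.7

From (7.1, 2.4) to (7.8, 2.5), the red torus covered √(0.7² + 0.1²) ≈ 0.7 units.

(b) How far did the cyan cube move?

1.7

From (2.8, 5.1) to (1.7, 6.4), the cyan cube covered √(1.1² + 1.3²) ≈ 1.7 units.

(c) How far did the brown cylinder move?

1.4

The brown cylinder moved from about (4.2, 2.2) to (5.6, 2.2), a distance of √(1.4² + 0.0²) ≈ 1.4.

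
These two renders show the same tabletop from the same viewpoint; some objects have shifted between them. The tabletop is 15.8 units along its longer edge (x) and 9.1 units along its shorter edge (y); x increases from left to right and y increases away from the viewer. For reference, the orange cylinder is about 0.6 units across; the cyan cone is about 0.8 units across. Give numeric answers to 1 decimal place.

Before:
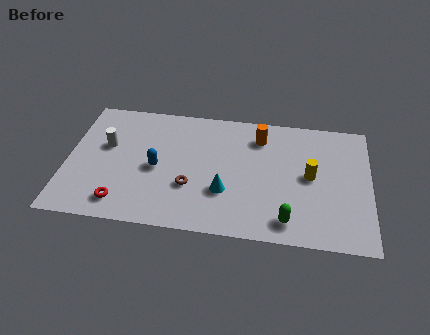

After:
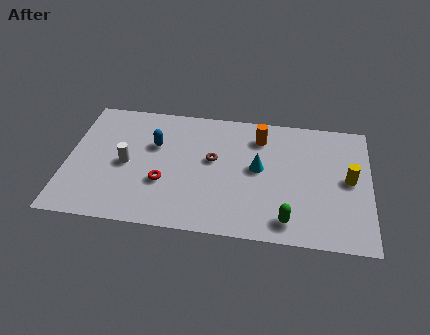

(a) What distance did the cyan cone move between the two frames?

2.5

The cyan cone was near (8.3, 3.0) before and (10.0, 4.9) after, so it travelled √(1.7² + 1.9²) ≈ 2.5 units.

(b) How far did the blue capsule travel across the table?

1.7

The blue capsule moved from about (4.7, 4.2) to (4.5, 5.9), a distance of √(0.2² + 1.7²) ≈ 1.7.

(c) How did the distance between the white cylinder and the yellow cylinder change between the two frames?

+0.9

The distance was about 10.7 in the first image and 11.6 in the second, so they moved 0.9 units further apart.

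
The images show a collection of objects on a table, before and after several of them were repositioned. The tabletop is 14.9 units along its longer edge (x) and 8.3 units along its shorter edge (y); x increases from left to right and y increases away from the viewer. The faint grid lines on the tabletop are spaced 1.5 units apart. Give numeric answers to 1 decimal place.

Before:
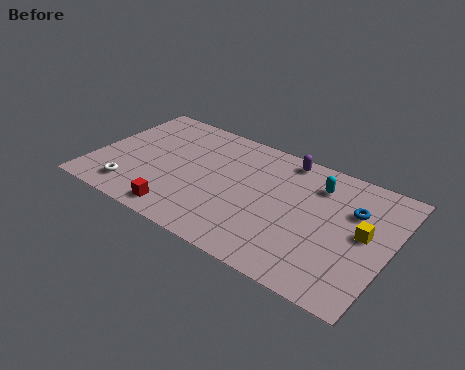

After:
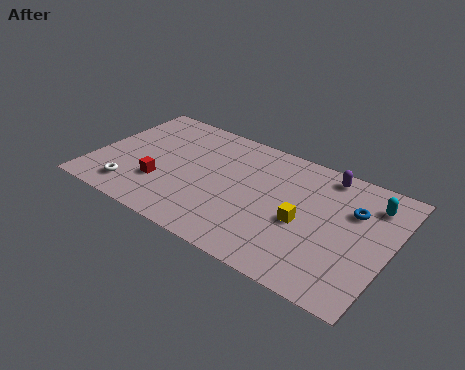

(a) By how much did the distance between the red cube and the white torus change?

-0.9

The distance was about 2.6 in the first image and 1.7 in the second, so they moved 0.9 units closer together.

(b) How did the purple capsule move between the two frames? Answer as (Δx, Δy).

(2.1, -0.1)

The purple capsule was at about (9.2, 7.4) and moved to about (11.3, 7.3).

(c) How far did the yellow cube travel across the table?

3.0

The yellow cube moved from about (13.6, 4.4) to (10.7, 3.6), a distance of √(2.9² + 0.8²) ≈ 3.0.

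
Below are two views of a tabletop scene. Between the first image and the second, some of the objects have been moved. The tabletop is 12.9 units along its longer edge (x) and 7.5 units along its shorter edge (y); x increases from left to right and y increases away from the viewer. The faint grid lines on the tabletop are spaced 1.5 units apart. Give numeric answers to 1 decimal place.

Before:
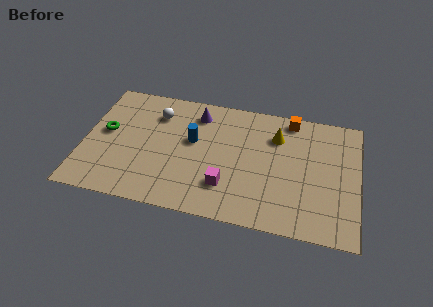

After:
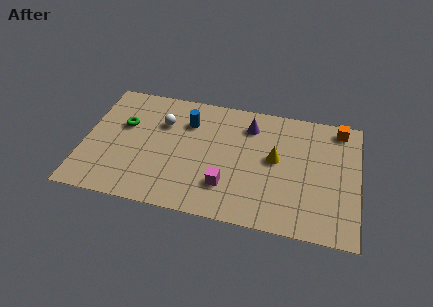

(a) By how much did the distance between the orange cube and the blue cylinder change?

+2.1

Before: roughly 5.1 units apart; after: 7.2. That's 2.1 units further apart.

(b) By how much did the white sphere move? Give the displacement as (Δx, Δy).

(0.3, -0.5)

The white sphere was at about (3.3, 5.7) and moved to about (3.6, 5.2).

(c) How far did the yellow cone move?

1.4

The yellow cone was near (9.0, 5.5) before and (9.0, 4.1) after, so it travelled √(0.0² + 1.4²) ≈ 1.4 units.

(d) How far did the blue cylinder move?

1.1

From (5.1, 4.4) to (4.8, 5.5), the blue cylinder covered √(0.3² + 1.1²) ≈ 1.1 units.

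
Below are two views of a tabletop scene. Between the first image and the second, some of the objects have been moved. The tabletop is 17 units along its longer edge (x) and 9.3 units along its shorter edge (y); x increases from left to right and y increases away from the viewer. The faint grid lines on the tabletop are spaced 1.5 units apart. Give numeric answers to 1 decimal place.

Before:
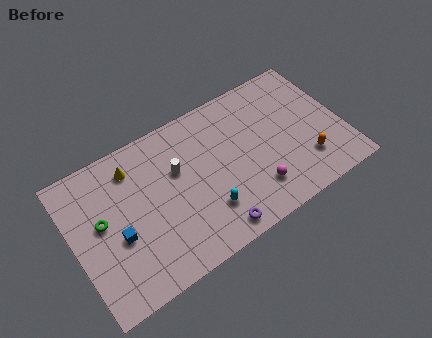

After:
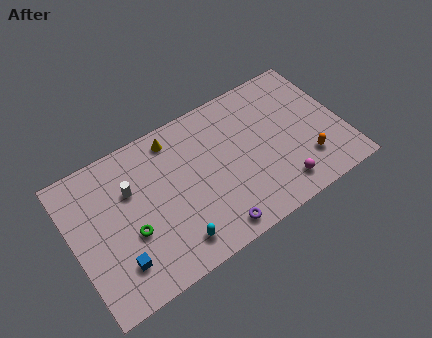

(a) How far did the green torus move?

2.3

The green torus moved from about (1.8, 5.2) to (3.4, 3.6), a distance of √(1.6² + 1.6²) ≈ 2.3.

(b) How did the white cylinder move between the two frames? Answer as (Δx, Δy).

(-2.9, 0.3)

The white cylinder started near (6.7, 5.9) and ended near (3.8, 6.2).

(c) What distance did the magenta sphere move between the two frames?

1.6

The magenta sphere was near (11.1, 2.2) before and (12.6, 1.6) after, so it travelled √(1.5² + 0.6²) ≈ 1.6 units.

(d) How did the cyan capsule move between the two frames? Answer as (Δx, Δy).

(-2.2, -0.9)

The cyan capsule was at about (8.0, 2.5) and moved to about (5.8, 1.6).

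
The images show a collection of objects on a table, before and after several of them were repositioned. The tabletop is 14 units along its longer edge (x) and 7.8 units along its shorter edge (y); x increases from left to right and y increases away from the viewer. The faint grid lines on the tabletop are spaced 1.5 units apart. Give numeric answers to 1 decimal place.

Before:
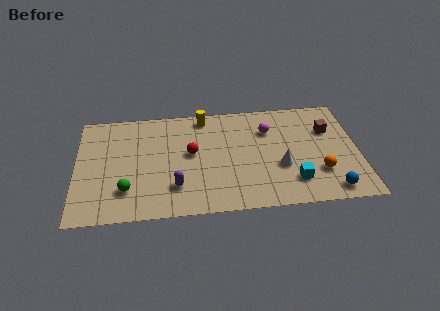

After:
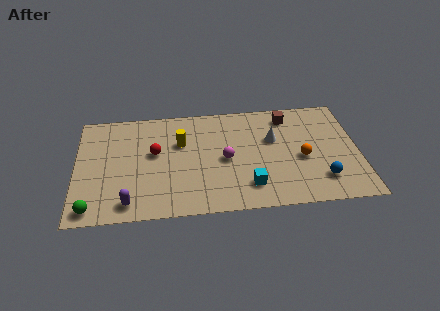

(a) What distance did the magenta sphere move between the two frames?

2.9

The magenta sphere moved from about (9.6, 5.6) to (7.4, 3.7), a distance of √(2.2² + 1.9²) ≈ 2.9.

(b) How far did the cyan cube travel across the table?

2.2

The cyan cube was near (10.7, 1.8) before and (8.5, 1.7) after, so it travelled √(2.2² + 0.1²) ≈ 2.2 units.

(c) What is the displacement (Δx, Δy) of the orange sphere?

(-0.8, 1.1)

From the two frames, the orange sphere sits at roughly (12.0, 2.3) before and (11.2, 3.4) after.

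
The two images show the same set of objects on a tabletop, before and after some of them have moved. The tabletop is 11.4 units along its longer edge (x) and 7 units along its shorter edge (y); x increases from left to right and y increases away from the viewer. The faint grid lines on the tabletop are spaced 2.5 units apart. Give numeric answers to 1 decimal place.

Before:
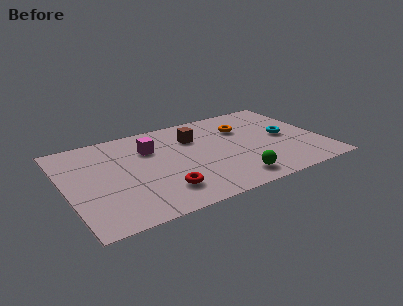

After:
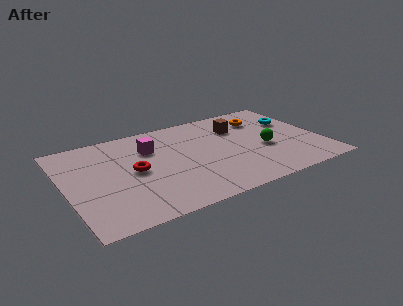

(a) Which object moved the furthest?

the green sphere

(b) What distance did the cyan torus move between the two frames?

1.3

The cyan torus was near (9.8, 3.5) before and (10.4, 4.6) after, so it travelled √(0.6² + 1.1²) ≈ 1.3 units.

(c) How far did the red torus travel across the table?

2.1

The red torus was near (4.0, 1.6) before and (3.0, 3.5) after, so it travelled √(1.0² + 1.9²) ≈ 2.1 units.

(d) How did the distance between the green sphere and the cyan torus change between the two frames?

-1.3

Before: roughly 3.6 units apart; after: 2.3. That's 1.3 units closer together.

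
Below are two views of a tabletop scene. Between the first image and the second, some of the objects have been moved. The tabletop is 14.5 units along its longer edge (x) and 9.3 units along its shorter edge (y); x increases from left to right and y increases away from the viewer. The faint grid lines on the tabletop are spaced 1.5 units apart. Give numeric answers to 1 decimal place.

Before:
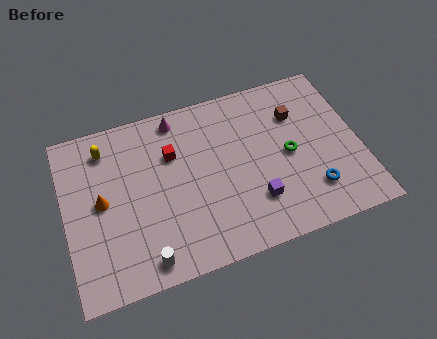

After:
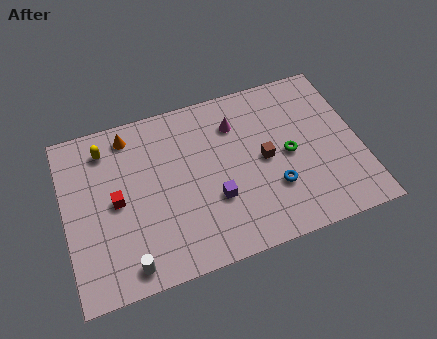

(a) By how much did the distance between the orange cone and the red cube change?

-0.4

Before: roughly 3.9 units apart; after: 3.5. That's 0.4 units closer together.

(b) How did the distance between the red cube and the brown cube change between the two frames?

+1.1

They were about 6.2 units apart before and 7.3 after — 1.1 units further apart.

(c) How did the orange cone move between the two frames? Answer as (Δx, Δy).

(1.6, 3.2)

The orange cone started near (1.8, 4.8) and ended near (3.4, 8.0).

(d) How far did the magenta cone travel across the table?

3.0

The magenta cone moved from about (5.8, 8.2) to (8.6, 7.0), a distance of √(2.8² + 1.2²) ≈ 3.0.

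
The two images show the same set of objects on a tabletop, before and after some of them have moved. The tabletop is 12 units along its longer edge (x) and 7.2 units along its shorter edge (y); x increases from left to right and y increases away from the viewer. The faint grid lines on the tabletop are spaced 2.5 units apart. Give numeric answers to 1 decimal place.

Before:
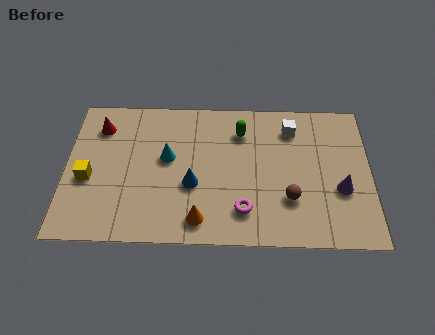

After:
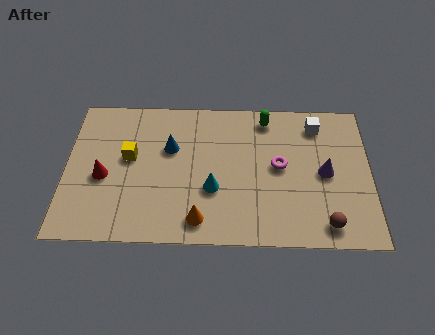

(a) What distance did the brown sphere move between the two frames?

1.8

The brown sphere was near (8.8, 2.2) before and (10.2, 1.0) after, so it travelled √(1.4² + 1.2²) ≈ 1.8 units.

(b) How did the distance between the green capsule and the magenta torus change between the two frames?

-1.4

The distance was about 3.9 in the first image and 2.5 in the second, so they moved 1.4 units closer together.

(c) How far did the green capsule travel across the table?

1.2

The green capsule moved from about (6.9, 5.5) to (7.9, 6.2), a distance of √(1.0² + 0.7²) ≈ 1.2.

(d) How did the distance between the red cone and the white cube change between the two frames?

+1.3

They were about 7.6 units apart before and 8.9 after — 1.3 units further apart.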